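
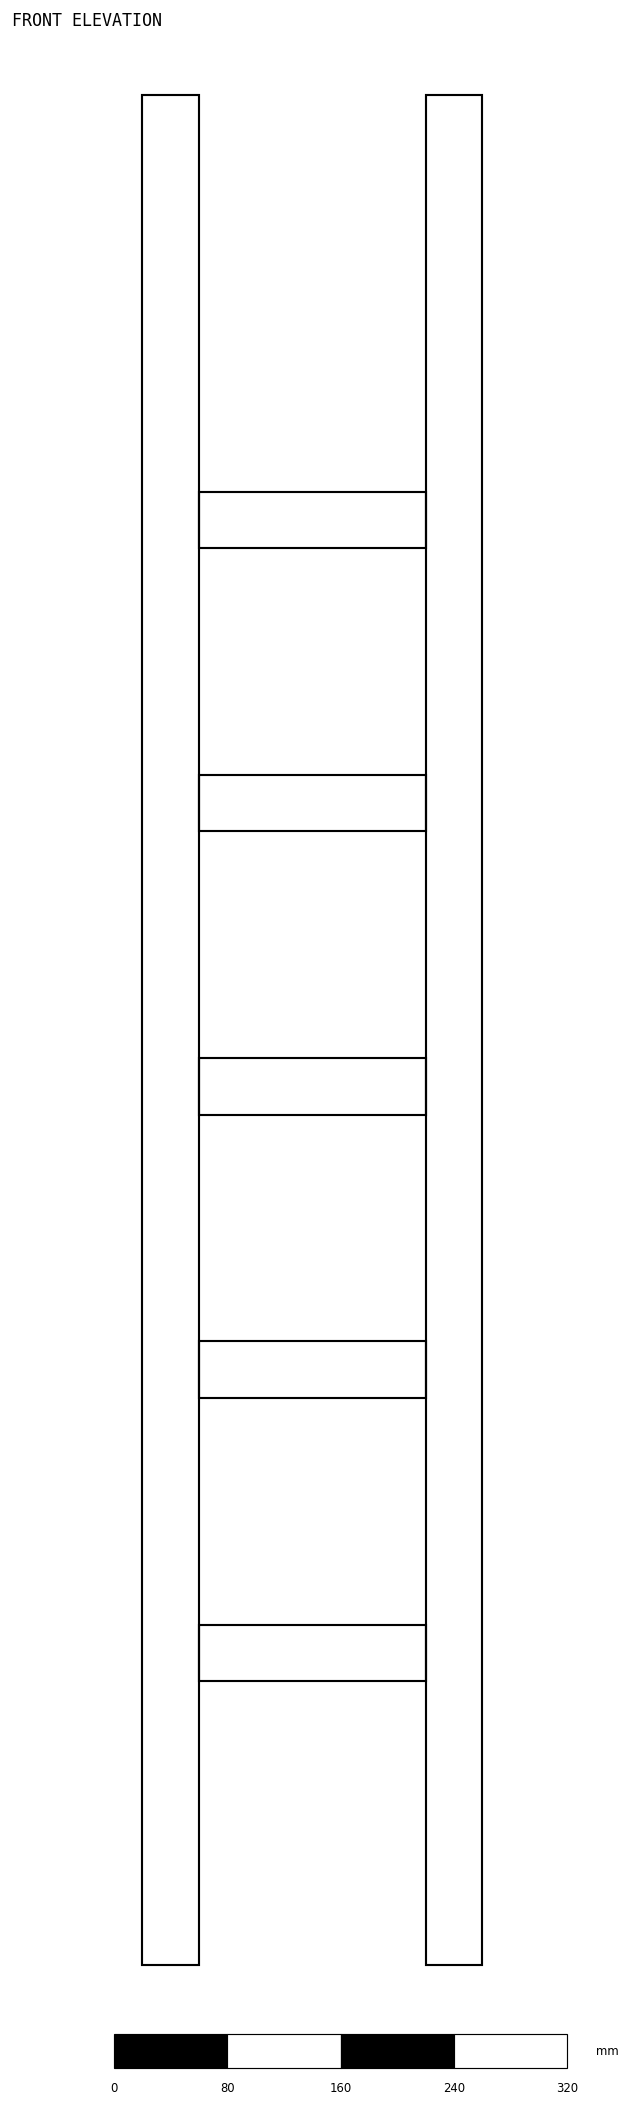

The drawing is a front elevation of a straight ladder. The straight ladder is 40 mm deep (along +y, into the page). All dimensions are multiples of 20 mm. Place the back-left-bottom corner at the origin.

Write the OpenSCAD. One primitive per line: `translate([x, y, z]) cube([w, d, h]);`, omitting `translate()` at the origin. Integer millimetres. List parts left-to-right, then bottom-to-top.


cube([40, 40, 1320]);
translate([40, 0, 200]) cube([160, 40, 40]);
translate([40, 0, 400]) cube([160, 40, 40]);
translate([40, 0, 600]) cube([160, 40, 40]);
translate([40, 0, 800]) cube([160, 40, 40]);
translate([40, 0, 1000]) cube([160, 40, 40]);
translate([200, 0, 0]) cube([40, 40, 1320]);


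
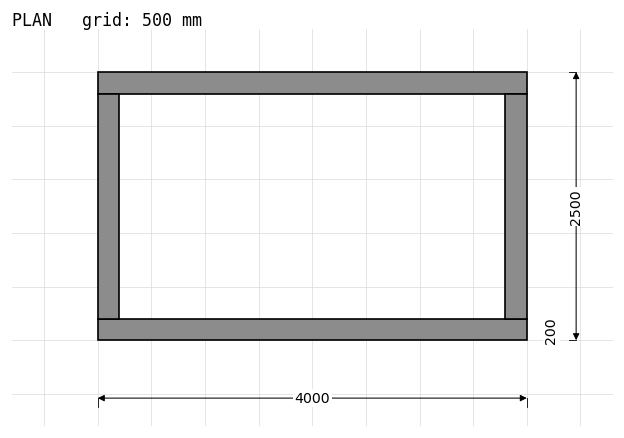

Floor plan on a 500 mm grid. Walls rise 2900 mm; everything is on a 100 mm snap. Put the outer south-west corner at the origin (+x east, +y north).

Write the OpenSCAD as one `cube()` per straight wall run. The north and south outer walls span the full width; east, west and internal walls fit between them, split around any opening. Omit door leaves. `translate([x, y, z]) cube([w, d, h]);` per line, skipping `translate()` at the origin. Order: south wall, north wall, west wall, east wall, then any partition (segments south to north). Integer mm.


cube([4000, 200, 2900]);
translate([0, 2300, 0]) cube([4000, 200, 2900]);
translate([0, 200, 0]) cube([200, 2100, 2900]);
translate([3800, 200, 0]) cube([200, 2100, 2900]);


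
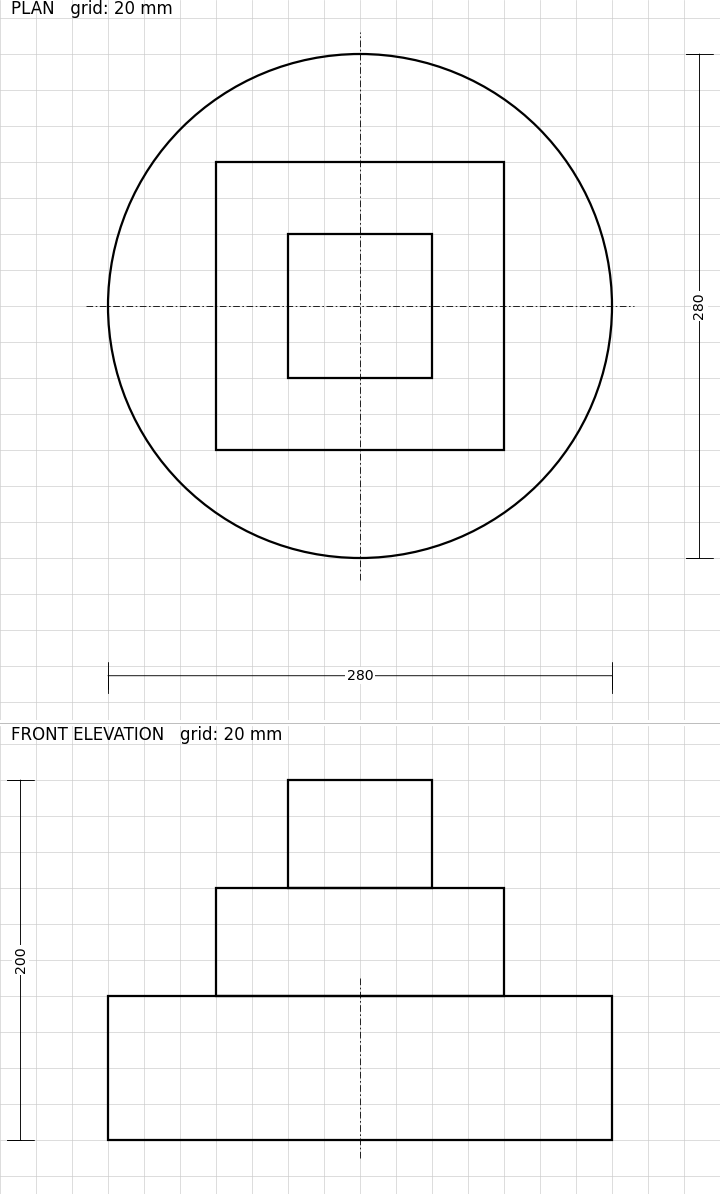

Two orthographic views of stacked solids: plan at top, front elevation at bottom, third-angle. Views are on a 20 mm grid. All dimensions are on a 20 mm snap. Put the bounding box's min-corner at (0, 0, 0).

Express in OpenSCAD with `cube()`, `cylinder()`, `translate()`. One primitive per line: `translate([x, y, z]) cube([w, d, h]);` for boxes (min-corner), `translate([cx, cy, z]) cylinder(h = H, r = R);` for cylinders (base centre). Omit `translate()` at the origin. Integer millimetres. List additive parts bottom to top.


translate([140, 140, 0]) cylinder(h = 80, r = 140);
translate([60, 60, 80]) cube([160, 160, 60]);
translate([100, 100, 140]) cube([80, 80, 60]);


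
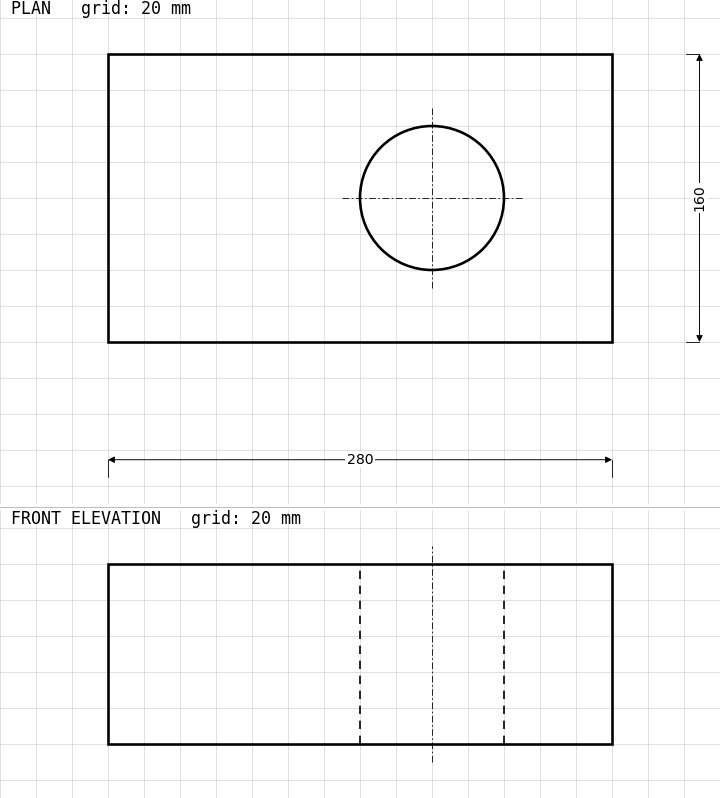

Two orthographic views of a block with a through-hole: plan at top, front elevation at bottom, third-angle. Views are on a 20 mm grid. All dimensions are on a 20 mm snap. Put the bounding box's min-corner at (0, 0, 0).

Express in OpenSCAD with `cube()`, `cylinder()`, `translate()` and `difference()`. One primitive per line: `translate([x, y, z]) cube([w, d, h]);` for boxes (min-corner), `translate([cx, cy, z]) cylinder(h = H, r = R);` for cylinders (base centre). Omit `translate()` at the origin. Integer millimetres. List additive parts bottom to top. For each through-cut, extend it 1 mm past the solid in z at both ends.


difference() {
  cube([280, 160, 100]);
  translate([180, 80, -1]) cylinder(h = 102, r = 40);
}


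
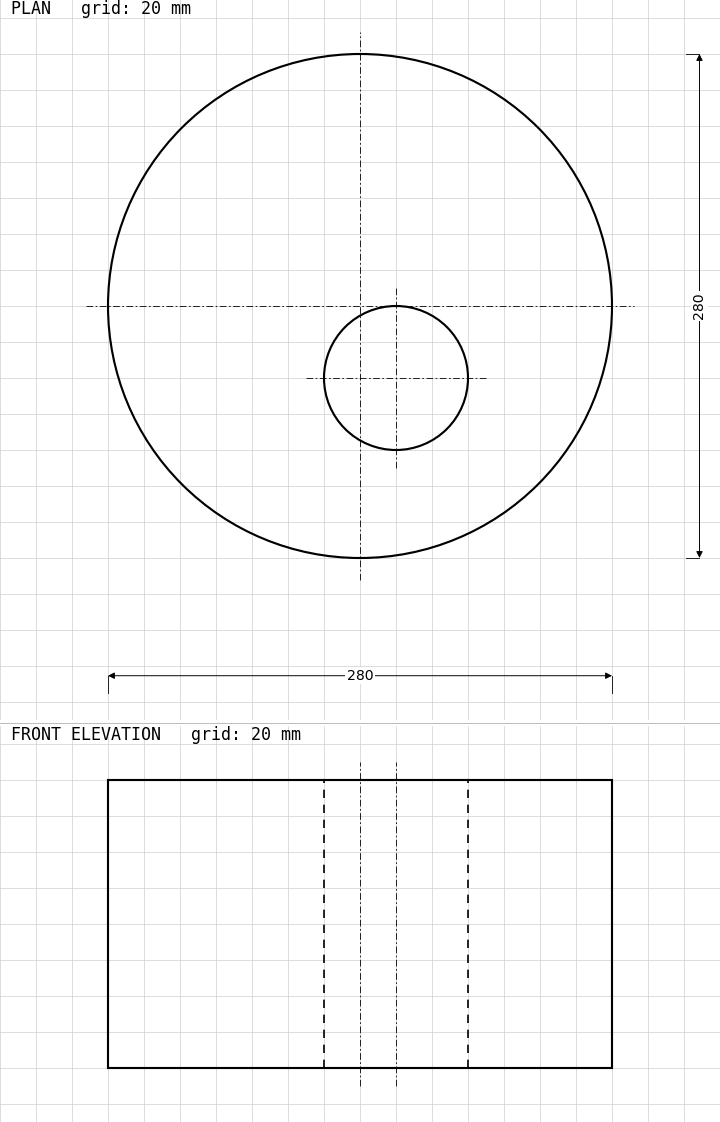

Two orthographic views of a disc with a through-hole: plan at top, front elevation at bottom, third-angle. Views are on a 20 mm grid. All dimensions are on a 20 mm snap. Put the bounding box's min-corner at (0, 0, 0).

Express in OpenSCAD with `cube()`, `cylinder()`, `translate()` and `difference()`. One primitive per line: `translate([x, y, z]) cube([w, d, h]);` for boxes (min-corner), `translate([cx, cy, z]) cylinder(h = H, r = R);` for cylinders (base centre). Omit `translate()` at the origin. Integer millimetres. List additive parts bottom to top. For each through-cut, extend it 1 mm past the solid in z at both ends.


difference() {
  translate([140, 140, 0]) cylinder(h = 160, r = 140);
  translate([160, 100, -1]) cylinder(h = 162, r = 40);
}


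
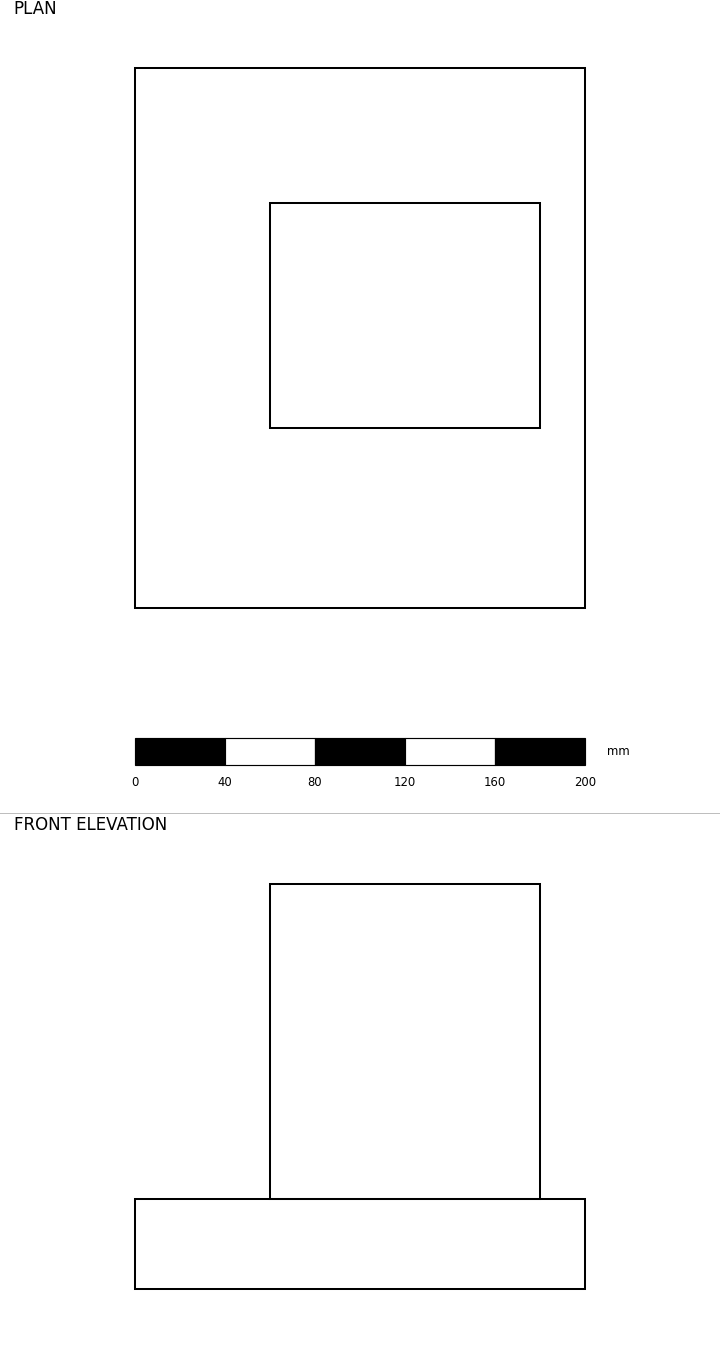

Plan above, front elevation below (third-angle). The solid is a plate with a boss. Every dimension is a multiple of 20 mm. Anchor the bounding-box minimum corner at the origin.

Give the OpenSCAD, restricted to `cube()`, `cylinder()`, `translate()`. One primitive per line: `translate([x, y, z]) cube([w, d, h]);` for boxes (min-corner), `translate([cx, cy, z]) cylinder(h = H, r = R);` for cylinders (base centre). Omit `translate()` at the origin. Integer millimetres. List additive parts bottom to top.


cube([200, 240, 40]);
translate([60, 80, 40]) cube([120, 100, 140]);


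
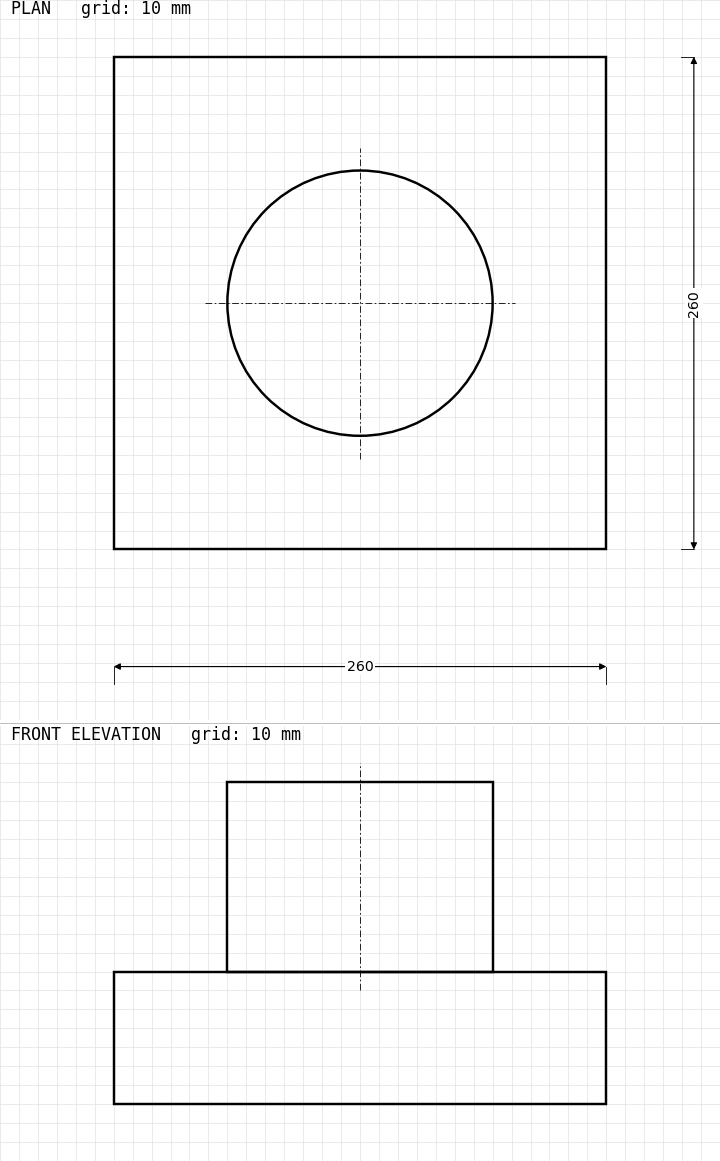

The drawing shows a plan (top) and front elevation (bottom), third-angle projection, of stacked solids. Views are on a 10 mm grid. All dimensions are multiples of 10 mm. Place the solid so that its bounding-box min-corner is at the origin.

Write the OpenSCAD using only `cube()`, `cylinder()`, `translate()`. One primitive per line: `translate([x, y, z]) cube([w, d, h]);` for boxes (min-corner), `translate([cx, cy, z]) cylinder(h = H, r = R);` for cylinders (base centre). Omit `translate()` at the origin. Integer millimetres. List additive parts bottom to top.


cube([260, 260, 70]);
translate([130, 130, 70]) cylinder(h = 100, r = 70);


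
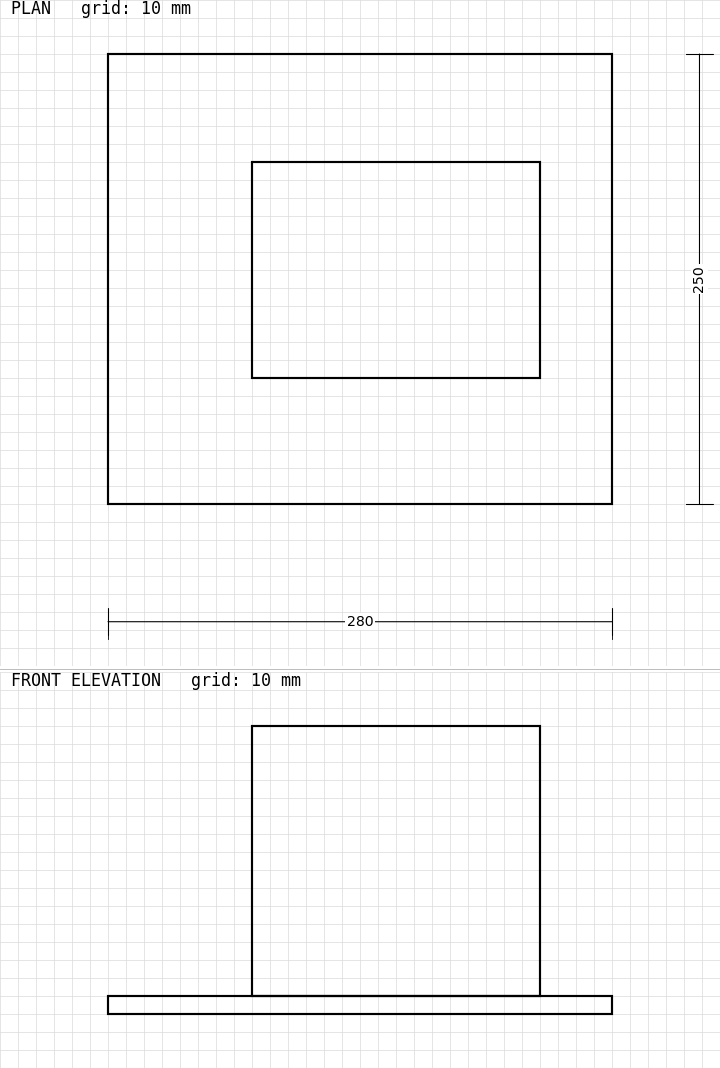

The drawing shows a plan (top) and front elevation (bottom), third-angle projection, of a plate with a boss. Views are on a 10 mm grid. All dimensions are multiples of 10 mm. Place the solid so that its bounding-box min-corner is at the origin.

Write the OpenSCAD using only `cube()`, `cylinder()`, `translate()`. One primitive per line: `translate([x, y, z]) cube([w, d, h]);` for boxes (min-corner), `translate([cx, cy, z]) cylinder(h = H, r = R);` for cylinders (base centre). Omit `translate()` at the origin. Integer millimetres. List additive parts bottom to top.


cube([280, 250, 10]);
translate([80, 70, 10]) cube([160, 120, 150]);


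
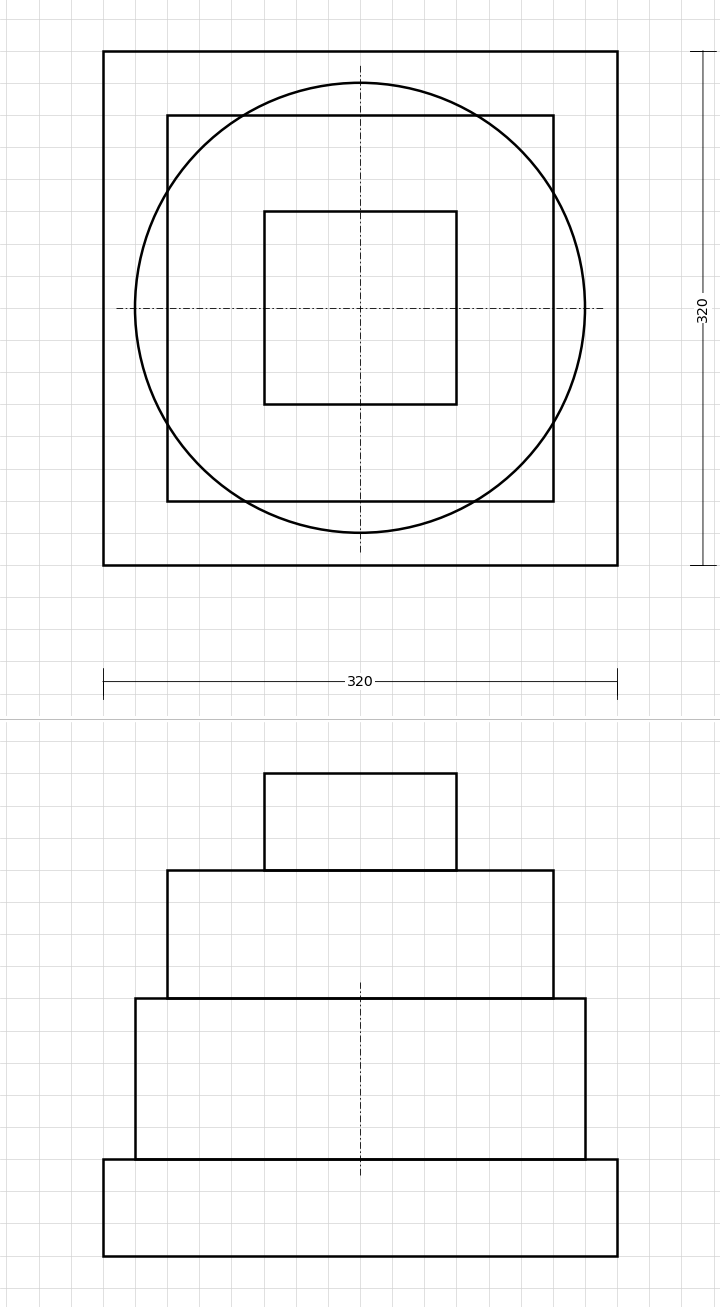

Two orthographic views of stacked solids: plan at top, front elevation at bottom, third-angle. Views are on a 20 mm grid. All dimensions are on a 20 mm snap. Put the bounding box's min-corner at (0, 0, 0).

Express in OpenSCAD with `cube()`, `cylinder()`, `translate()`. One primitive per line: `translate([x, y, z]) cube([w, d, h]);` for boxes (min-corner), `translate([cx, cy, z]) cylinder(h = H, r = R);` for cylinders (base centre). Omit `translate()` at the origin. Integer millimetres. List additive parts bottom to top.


cube([320, 320, 60]);
translate([160, 160, 60]) cylinder(h = 100, r = 140);
translate([40, 40, 160]) cube([240, 240, 80]);
translate([100, 100, 240]) cube([120, 120, 60]);


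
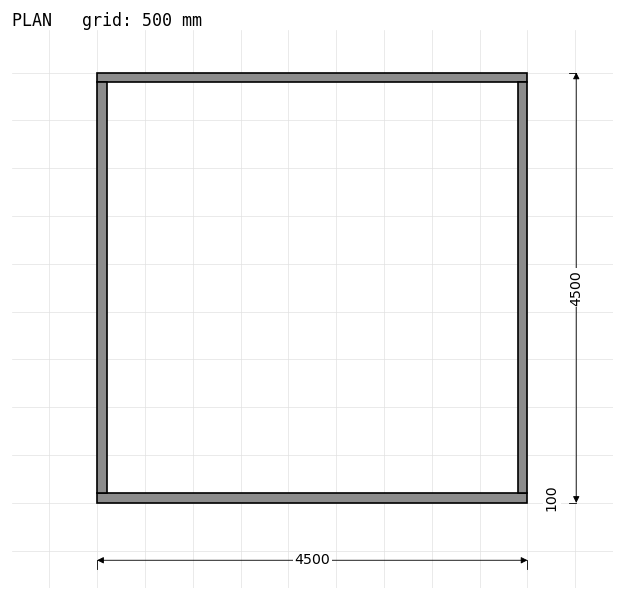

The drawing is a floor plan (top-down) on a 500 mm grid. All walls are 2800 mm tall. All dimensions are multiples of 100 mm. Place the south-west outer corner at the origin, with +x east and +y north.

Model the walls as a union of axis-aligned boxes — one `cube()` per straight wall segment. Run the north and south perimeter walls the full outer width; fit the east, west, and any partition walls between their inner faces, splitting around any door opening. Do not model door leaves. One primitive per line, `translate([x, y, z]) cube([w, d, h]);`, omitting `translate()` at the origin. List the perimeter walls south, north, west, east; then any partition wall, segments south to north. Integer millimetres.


cube([4500, 100, 2800]);
translate([0, 4400, 0]) cube([4500, 100, 2800]);
translate([0, 100, 0]) cube([100, 4300, 2800]);
translate([4400, 100, 0]) cube([100, 4300, 2800]);


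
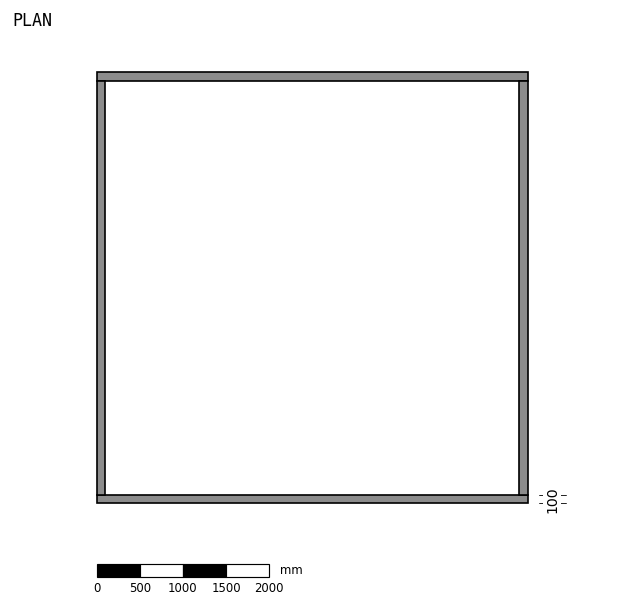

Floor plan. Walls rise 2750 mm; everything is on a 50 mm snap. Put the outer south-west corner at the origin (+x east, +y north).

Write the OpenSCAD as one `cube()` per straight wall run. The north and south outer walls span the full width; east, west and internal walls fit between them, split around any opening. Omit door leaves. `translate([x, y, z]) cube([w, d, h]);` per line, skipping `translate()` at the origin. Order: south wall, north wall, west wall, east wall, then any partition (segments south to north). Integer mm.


cube([5000, 100, 2750]);
translate([0, 4900, 0]) cube([5000, 100, 2750]);
translate([0, 100, 0]) cube([100, 4800, 2750]);
translate([4900, 100, 0]) cube([100, 4800, 2750]);


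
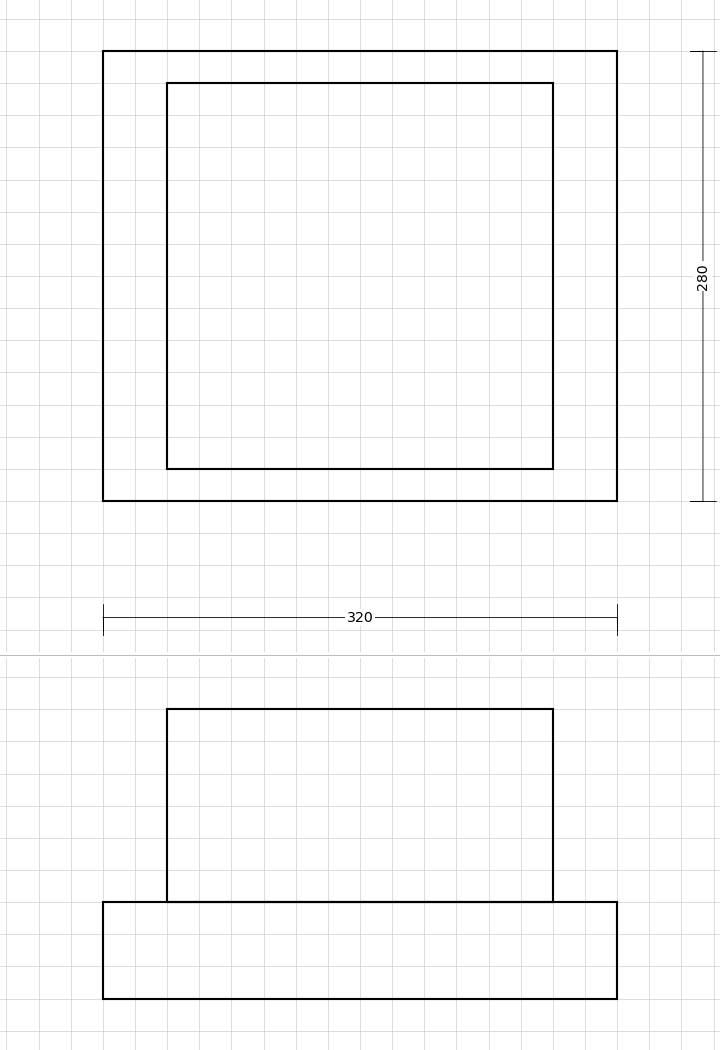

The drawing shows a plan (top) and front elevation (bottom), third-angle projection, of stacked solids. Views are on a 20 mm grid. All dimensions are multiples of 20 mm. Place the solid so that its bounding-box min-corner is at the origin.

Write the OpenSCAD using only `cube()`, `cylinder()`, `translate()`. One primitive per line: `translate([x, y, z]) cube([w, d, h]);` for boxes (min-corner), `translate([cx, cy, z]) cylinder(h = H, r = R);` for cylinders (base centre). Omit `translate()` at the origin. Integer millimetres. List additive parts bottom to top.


cube([320, 280, 60]);
translate([40, 20, 60]) cube([240, 240, 120]);


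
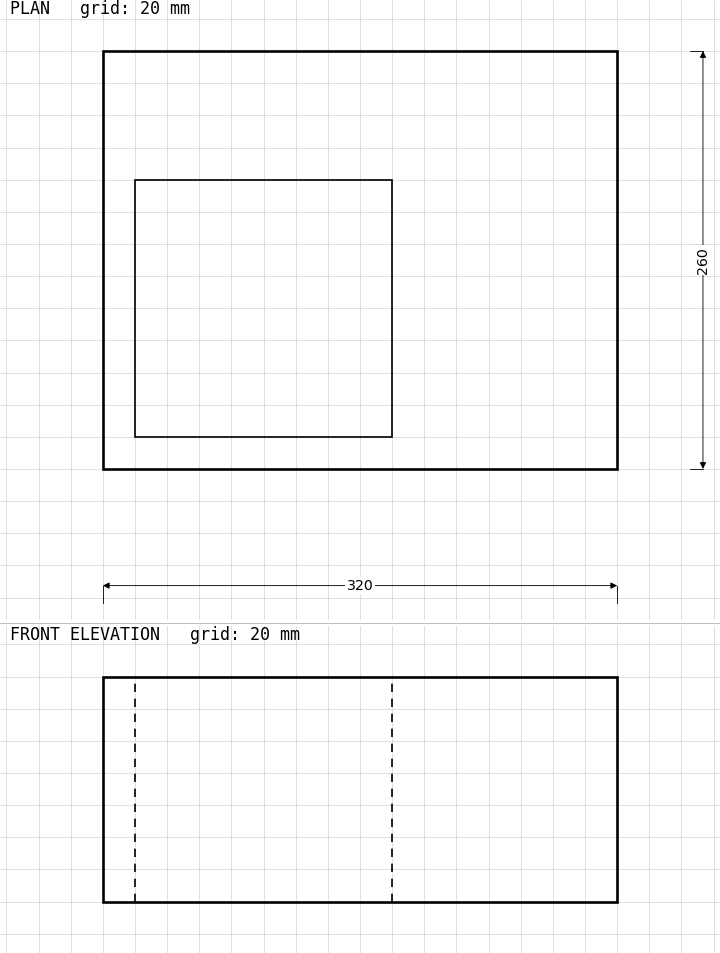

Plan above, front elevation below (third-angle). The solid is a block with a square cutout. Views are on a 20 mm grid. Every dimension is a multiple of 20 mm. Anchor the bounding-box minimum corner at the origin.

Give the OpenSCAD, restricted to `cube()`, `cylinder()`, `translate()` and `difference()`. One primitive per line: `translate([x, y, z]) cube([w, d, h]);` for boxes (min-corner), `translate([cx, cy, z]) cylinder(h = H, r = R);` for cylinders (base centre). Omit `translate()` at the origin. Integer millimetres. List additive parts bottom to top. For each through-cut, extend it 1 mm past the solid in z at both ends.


difference() {
  cube([320, 260, 140]);
  translate([20, 20, -1]) cube([160, 160, 142]);
}


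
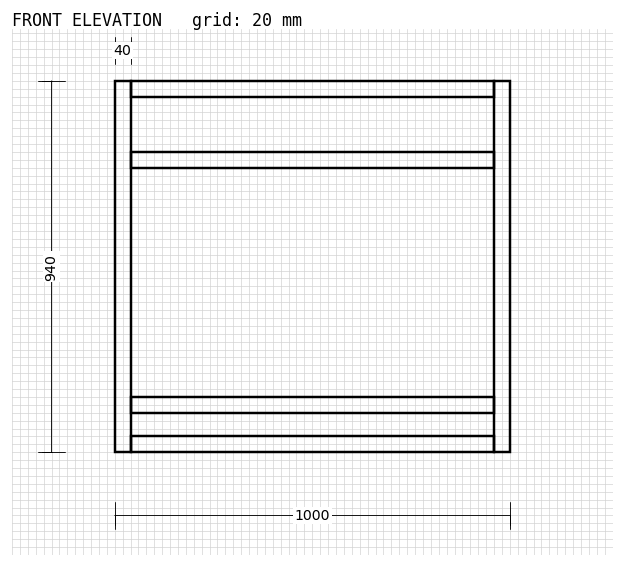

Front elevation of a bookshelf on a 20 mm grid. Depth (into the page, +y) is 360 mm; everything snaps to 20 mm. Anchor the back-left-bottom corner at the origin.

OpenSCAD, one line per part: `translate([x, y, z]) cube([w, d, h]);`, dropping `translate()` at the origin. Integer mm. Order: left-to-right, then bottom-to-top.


cube([40, 360, 940]);
translate([40, 0, 0]) cube([920, 360, 40]);
translate([40, 0, 100]) cube([920, 360, 40]);
translate([40, 0, 720]) cube([920, 360, 40]);
translate([40, 0, 900]) cube([920, 360, 40]);
translate([960, 0, 0]) cube([40, 360, 940]);


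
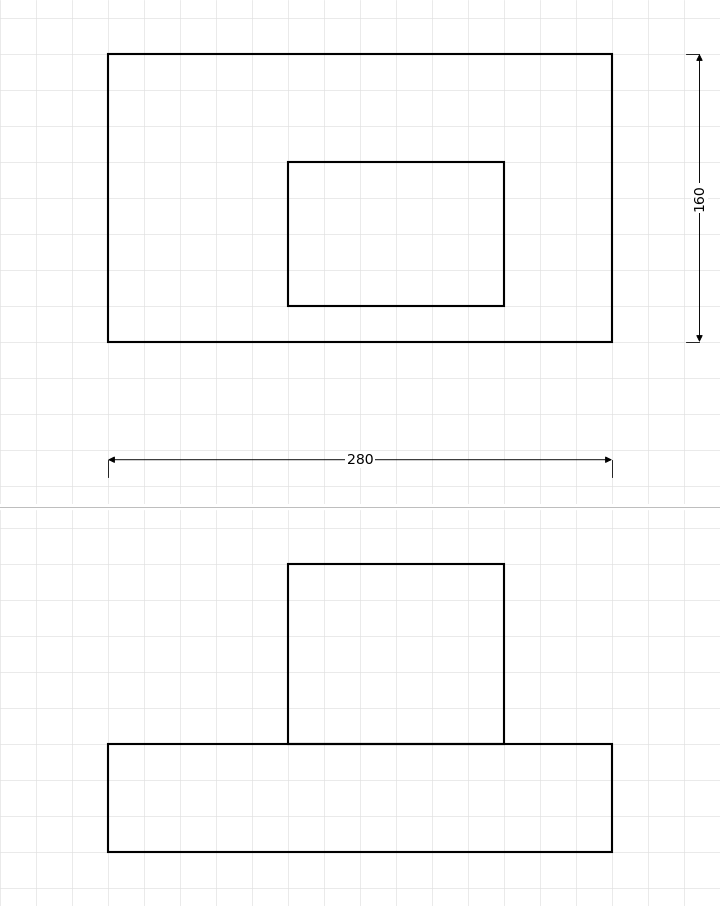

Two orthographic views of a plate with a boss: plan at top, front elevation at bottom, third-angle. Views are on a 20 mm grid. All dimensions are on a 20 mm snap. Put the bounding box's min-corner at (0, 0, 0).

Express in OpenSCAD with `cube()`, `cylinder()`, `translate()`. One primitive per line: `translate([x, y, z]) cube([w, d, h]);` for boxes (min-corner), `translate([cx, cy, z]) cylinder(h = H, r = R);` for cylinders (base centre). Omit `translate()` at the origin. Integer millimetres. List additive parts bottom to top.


cube([280, 160, 60]);
translate([100, 20, 60]) cube([120, 80, 100]);


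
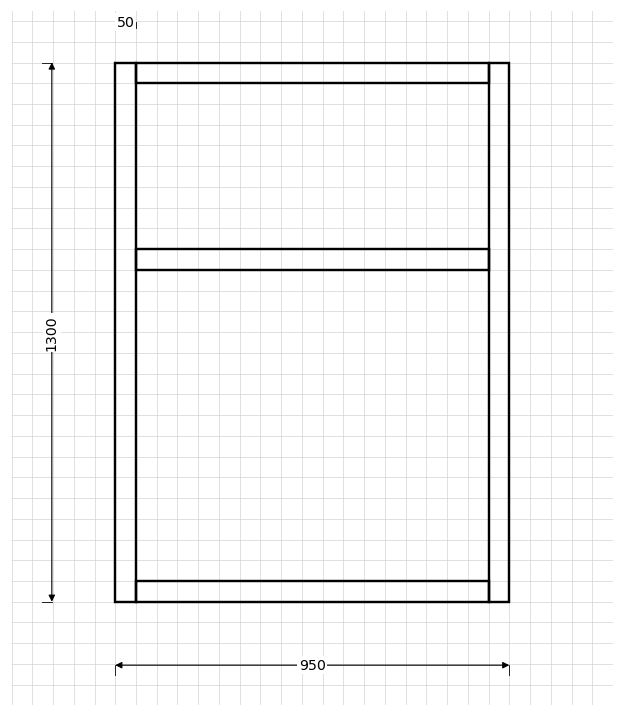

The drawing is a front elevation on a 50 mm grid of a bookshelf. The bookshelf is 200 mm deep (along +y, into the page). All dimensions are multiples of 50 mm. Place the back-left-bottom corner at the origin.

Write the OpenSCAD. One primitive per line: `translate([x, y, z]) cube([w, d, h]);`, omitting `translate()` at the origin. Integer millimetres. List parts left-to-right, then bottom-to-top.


cube([50, 200, 1300]);
translate([50, 0, 0]) cube([850, 200, 50]);
translate([50, 0, 800]) cube([850, 200, 50]);
translate([50, 0, 1250]) cube([850, 200, 50]);
translate([900, 0, 0]) cube([50, 200, 1300]);


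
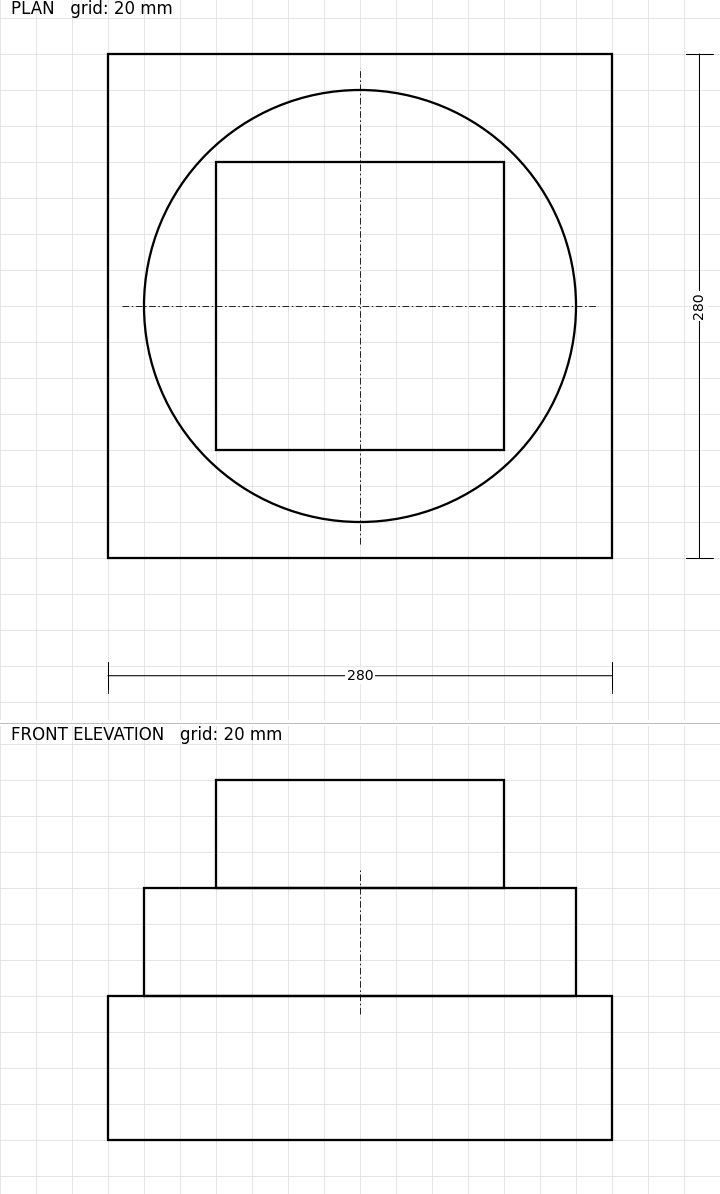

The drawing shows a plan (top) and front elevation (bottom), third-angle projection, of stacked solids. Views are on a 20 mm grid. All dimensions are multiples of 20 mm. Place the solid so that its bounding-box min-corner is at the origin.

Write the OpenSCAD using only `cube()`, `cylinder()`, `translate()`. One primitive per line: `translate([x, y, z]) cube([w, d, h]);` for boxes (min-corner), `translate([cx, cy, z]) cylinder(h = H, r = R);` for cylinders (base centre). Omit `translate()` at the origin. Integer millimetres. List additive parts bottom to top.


cube([280, 280, 80]);
translate([140, 140, 80]) cylinder(h = 60, r = 120);
translate([60, 60, 140]) cube([160, 160, 60]);


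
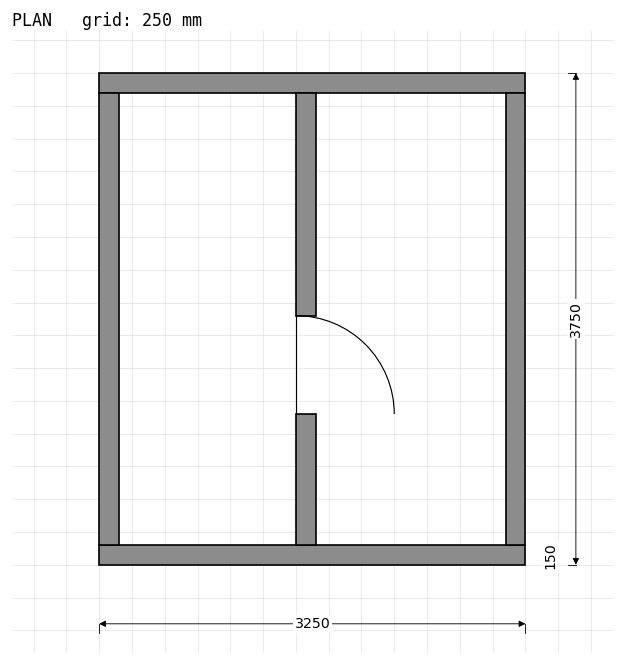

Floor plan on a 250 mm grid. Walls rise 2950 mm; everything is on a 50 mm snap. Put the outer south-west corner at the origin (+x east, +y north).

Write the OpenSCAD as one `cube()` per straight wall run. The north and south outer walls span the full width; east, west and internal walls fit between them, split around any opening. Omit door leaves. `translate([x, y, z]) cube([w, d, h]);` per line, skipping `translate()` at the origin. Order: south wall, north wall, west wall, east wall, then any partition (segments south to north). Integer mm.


cube([3250, 150, 2950]);
translate([0, 3600, 0]) cube([3250, 150, 2950]);
translate([0, 150, 0]) cube([150, 3450, 2950]);
translate([3100, 150, 0]) cube([150, 3450, 2950]);
translate([1500, 150, 0]) cube([150, 1000, 2950]);
translate([1500, 1900, 0]) cube([150, 1700, 2950]);


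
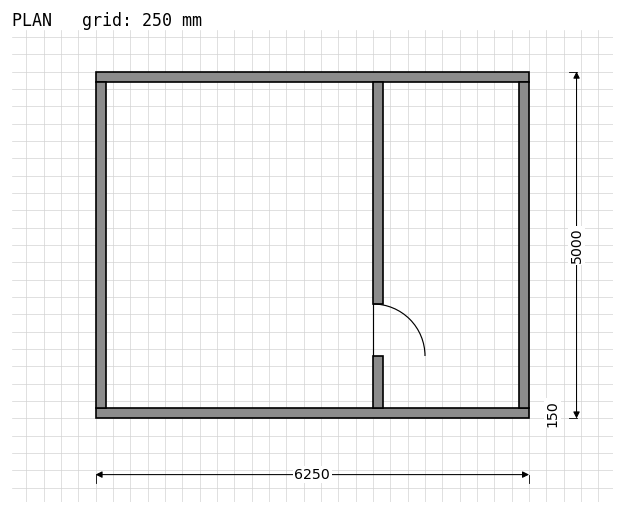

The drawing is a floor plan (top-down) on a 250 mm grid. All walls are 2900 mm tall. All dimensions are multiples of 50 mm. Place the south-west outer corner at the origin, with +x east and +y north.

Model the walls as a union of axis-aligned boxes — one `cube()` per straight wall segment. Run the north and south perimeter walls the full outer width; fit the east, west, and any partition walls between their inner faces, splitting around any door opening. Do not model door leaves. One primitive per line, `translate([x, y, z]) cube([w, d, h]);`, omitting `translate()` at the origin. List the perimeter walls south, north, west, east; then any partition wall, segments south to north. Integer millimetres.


cube([6250, 150, 2900]);
translate([0, 4850, 0]) cube([6250, 150, 2900]);
translate([0, 150, 0]) cube([150, 4700, 2900]);
translate([6100, 150, 0]) cube([150, 4700, 2900]);
translate([4000, 150, 0]) cube([150, 750, 2900]);
translate([4000, 1650, 0]) cube([150, 3200, 2900]);


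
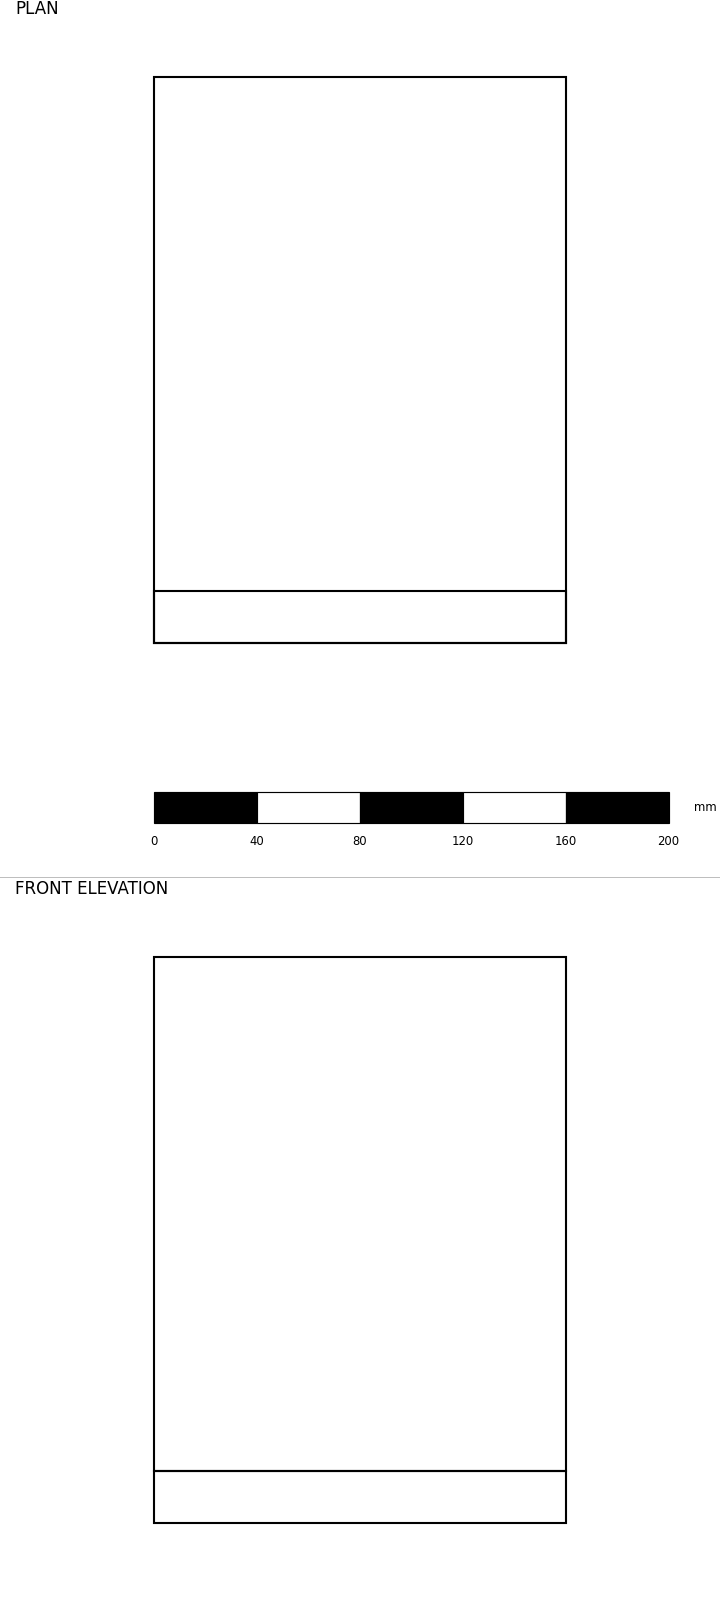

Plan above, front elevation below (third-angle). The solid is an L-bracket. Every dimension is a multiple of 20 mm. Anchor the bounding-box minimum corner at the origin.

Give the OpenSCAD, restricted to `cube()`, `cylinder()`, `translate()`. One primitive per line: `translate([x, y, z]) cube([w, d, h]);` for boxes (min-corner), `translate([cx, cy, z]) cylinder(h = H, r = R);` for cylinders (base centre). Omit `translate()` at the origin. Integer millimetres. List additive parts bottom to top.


cube([160, 220, 20]);
translate([0, 0, 20]) cube([160, 20, 200]);


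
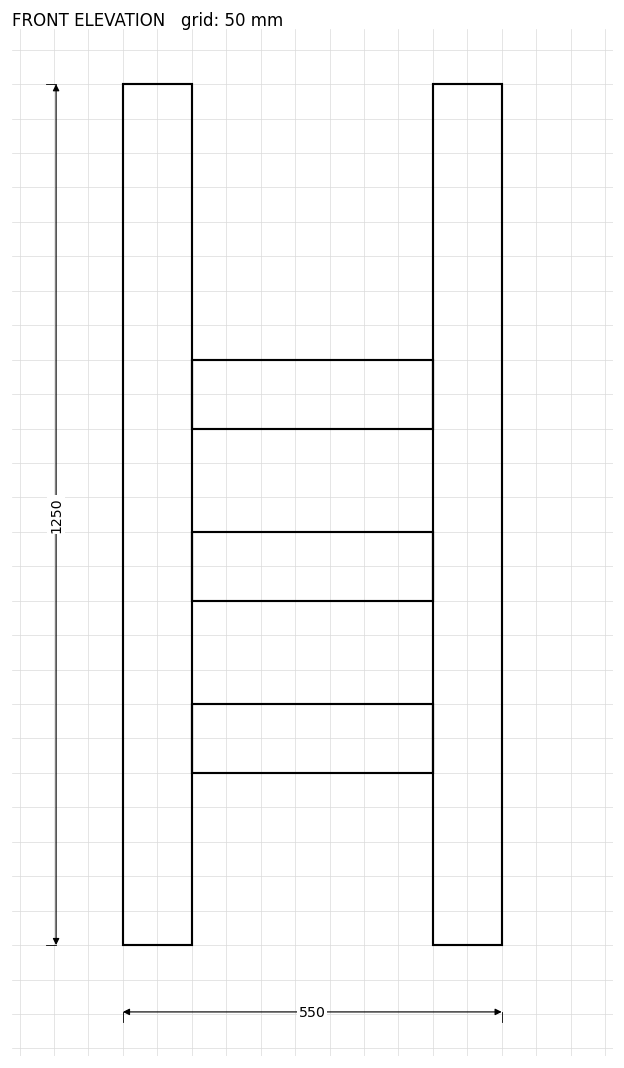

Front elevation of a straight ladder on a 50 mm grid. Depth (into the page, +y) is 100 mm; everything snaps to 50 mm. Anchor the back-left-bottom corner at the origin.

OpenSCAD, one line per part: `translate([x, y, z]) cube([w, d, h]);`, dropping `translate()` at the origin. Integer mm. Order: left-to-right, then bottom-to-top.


cube([100, 100, 1250]);
translate([100, 0, 250]) cube([350, 100, 100]);
translate([100, 0, 500]) cube([350, 100, 100]);
translate([100, 0, 750]) cube([350, 100, 100]);
translate([450, 0, 0]) cube([100, 100, 1250]);


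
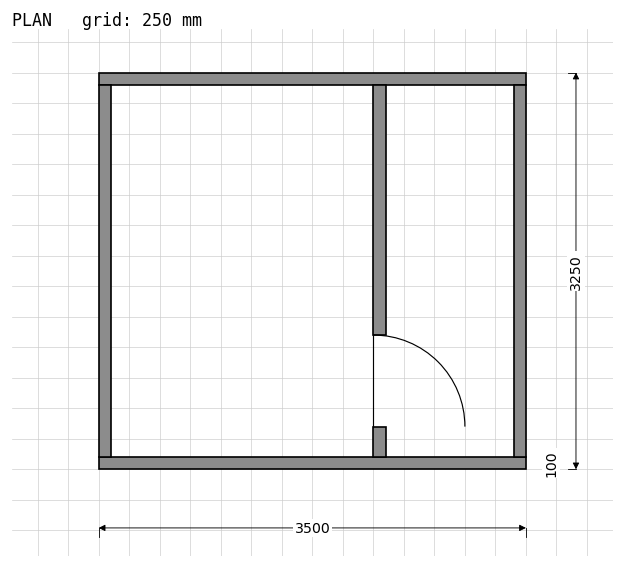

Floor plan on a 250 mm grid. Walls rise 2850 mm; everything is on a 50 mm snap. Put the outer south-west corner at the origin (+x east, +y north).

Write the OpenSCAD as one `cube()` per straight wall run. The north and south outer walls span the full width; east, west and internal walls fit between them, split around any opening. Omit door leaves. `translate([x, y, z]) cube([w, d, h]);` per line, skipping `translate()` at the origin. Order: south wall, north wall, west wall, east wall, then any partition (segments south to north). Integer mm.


cube([3500, 100, 2850]);
translate([0, 3150, 0]) cube([3500, 100, 2850]);
translate([0, 100, 0]) cube([100, 3050, 2850]);
translate([3400, 100, 0]) cube([100, 3050, 2850]);
translate([2250, 100, 0]) cube([100, 250, 2850]);
translate([2250, 1100, 0]) cube([100, 2050, 2850]);


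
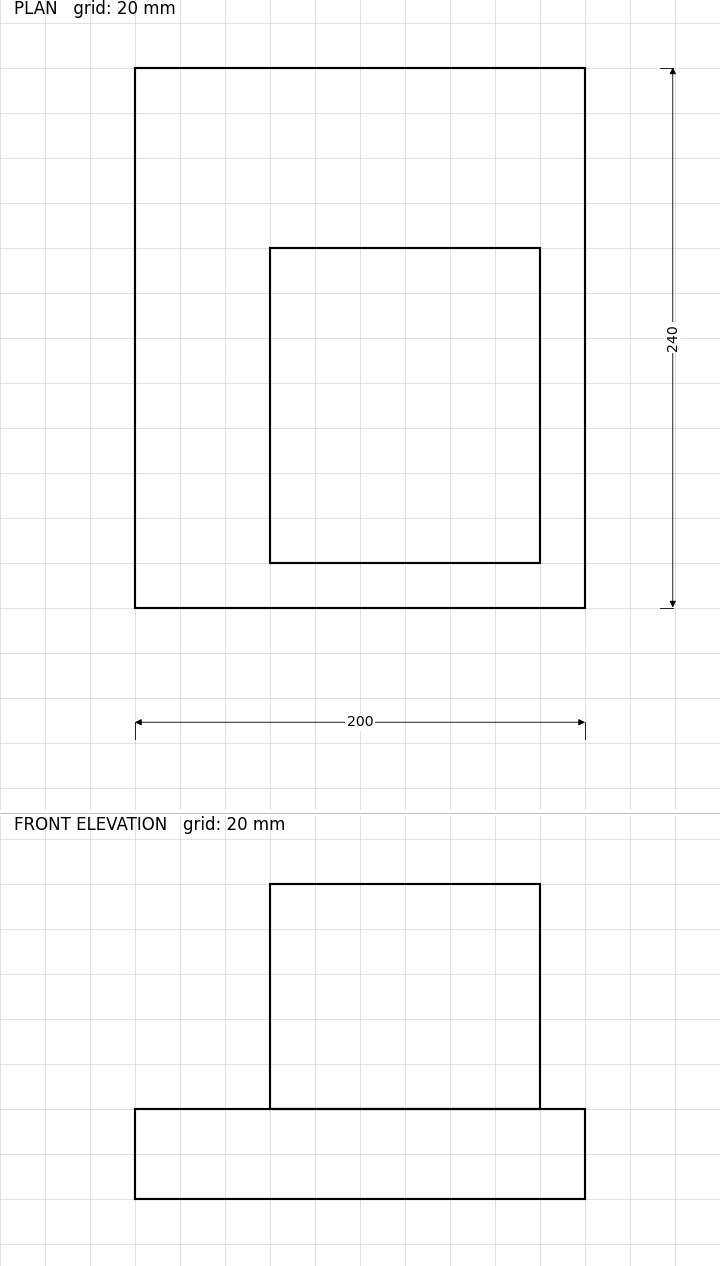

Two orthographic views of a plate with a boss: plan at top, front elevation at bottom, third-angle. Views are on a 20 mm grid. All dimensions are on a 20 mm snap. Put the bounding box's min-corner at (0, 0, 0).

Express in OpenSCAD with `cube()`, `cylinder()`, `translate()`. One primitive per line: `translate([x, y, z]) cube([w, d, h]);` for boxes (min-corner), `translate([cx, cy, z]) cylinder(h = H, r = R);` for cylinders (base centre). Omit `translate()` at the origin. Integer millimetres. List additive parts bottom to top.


cube([200, 240, 40]);
translate([60, 20, 40]) cube([120, 140, 100]);


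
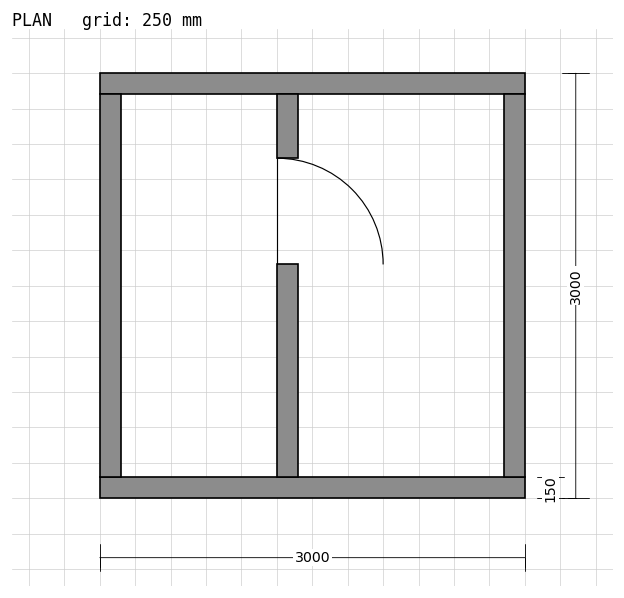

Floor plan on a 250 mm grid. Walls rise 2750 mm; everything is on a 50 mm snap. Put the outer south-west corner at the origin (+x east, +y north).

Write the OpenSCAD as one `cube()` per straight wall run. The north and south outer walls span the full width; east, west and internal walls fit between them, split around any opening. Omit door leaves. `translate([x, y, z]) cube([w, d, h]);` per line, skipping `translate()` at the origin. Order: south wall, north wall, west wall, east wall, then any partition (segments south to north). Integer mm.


cube([3000, 150, 2750]);
translate([0, 2850, 0]) cube([3000, 150, 2750]);
translate([0, 150, 0]) cube([150, 2700, 2750]);
translate([2850, 150, 0]) cube([150, 2700, 2750]);
translate([1250, 150, 0]) cube([150, 1500, 2750]);
translate([1250, 2400, 0]) cube([150, 450, 2750]);


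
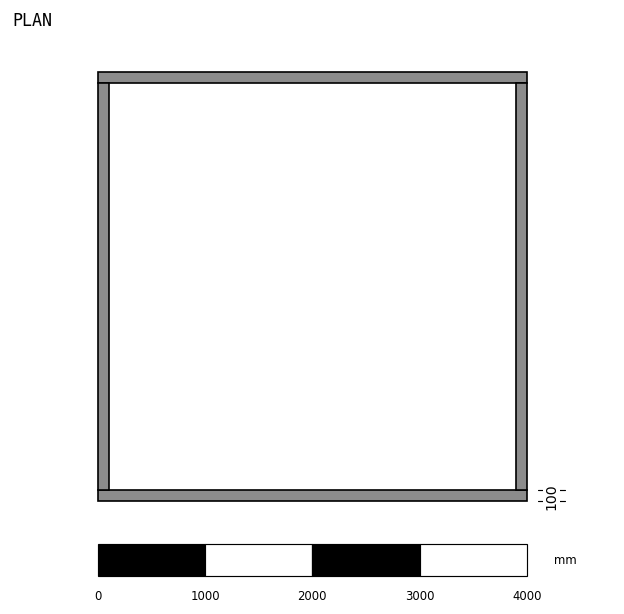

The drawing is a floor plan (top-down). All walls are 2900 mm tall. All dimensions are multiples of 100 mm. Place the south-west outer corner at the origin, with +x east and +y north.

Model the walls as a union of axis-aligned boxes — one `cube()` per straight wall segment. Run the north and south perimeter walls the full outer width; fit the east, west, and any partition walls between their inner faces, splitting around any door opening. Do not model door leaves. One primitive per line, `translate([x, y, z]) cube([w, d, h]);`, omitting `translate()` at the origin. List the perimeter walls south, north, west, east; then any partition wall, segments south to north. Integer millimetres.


cube([4000, 100, 2900]);
translate([0, 3900, 0]) cube([4000, 100, 2900]);
translate([0, 100, 0]) cube([100, 3800, 2900]);
translate([3900, 100, 0]) cube([100, 3800, 2900]);


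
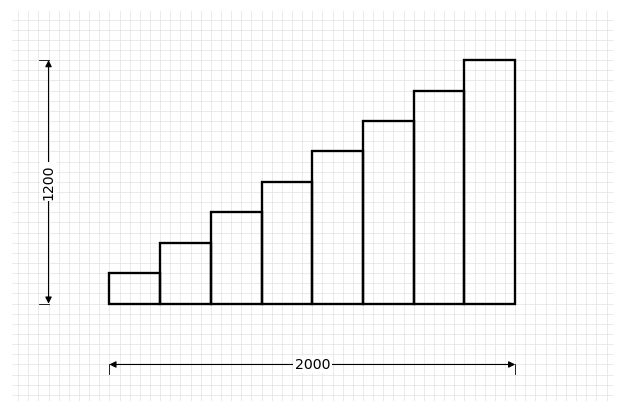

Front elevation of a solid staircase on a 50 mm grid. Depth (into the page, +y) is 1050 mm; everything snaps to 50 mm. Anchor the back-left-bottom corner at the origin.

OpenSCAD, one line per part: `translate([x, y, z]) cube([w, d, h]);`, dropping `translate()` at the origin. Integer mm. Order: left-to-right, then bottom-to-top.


cube([250, 1050, 150]);
translate([250, 0, 0]) cube([250, 1050, 300]);
translate([500, 0, 0]) cube([250, 1050, 450]);
translate([750, 0, 0]) cube([250, 1050, 600]);
translate([1000, 0, 0]) cube([250, 1050, 750]);
translate([1250, 0, 0]) cube([250, 1050, 900]);
translate([1500, 0, 0]) cube([250, 1050, 1050]);
translate([1750, 0, 0]) cube([250, 1050, 1200]);


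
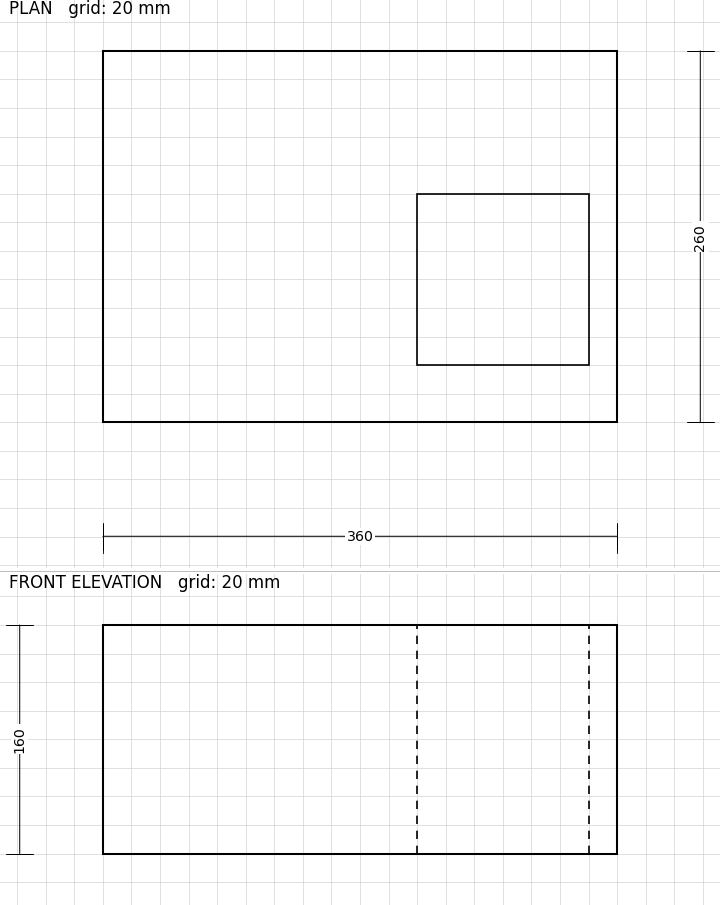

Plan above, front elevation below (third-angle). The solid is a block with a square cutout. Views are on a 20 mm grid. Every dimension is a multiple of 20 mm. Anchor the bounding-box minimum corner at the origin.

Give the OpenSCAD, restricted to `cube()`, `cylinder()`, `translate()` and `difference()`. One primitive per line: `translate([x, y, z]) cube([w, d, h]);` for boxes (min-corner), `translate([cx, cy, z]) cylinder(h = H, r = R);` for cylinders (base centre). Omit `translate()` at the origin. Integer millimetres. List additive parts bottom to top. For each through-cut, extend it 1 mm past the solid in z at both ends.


difference() {
  cube([360, 260, 160]);
  translate([220, 40, -1]) cube([120, 120, 162]);
}


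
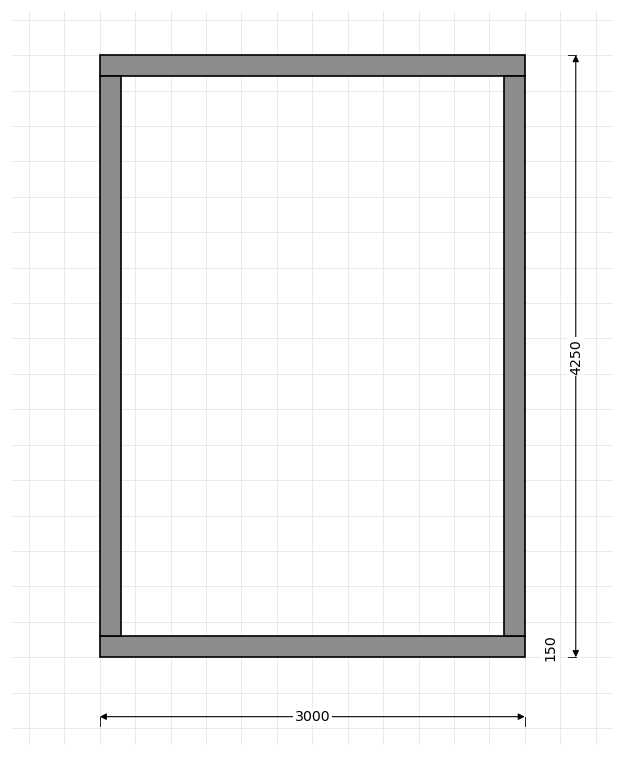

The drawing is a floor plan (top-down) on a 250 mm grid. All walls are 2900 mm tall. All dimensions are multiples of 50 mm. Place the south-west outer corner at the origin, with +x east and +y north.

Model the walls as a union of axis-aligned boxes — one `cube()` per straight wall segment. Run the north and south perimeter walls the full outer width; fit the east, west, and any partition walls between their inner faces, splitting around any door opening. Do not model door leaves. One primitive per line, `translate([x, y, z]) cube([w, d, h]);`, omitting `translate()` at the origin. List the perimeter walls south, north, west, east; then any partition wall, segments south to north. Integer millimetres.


cube([3000, 150, 2900]);
translate([0, 4100, 0]) cube([3000, 150, 2900]);
translate([0, 150, 0]) cube([150, 3950, 2900]);
translate([2850, 150, 0]) cube([150, 3950, 2900]);


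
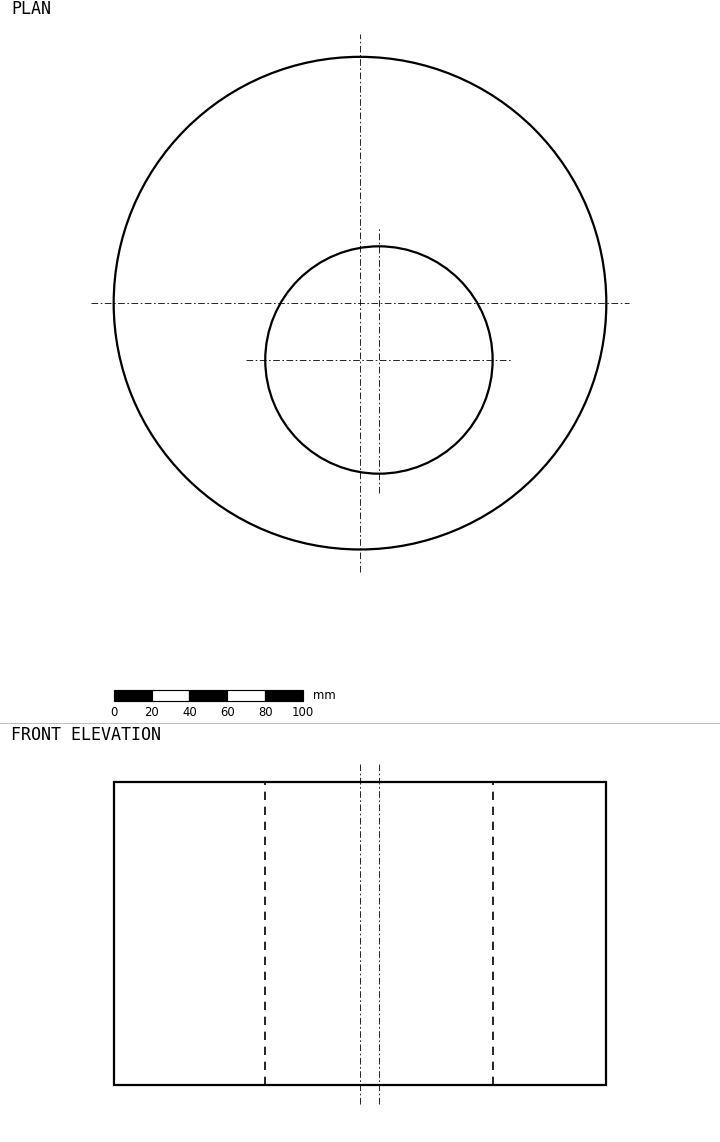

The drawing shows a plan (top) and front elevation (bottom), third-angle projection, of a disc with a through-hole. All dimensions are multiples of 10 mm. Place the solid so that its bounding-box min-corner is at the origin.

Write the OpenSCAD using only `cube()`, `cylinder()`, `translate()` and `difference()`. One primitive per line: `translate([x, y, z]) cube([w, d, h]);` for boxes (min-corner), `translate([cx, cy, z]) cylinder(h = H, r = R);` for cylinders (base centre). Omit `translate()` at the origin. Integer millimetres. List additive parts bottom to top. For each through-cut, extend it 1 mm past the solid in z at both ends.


difference() {
  translate([130, 130, 0]) cylinder(h = 160, r = 130);
  translate([140, 100, -1]) cylinder(h = 162, r = 60);
}


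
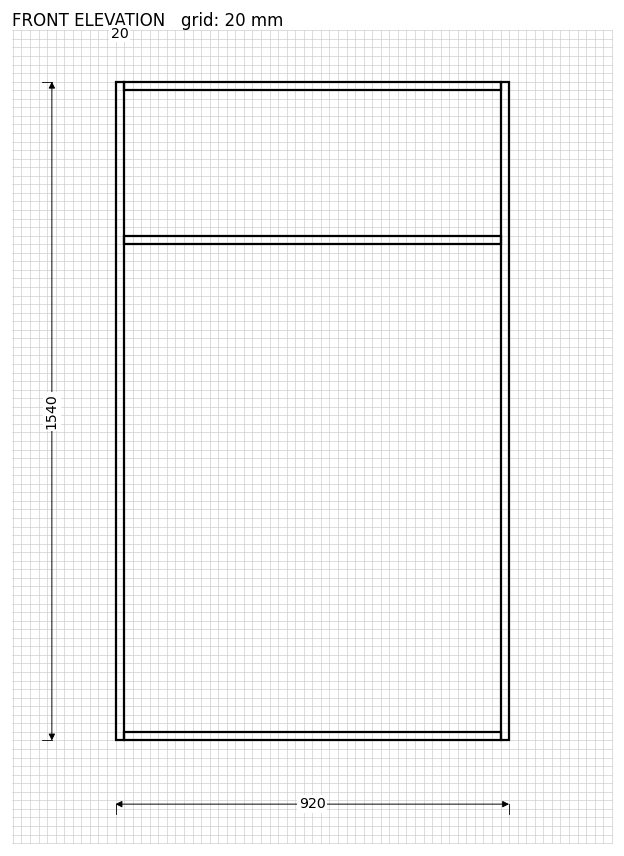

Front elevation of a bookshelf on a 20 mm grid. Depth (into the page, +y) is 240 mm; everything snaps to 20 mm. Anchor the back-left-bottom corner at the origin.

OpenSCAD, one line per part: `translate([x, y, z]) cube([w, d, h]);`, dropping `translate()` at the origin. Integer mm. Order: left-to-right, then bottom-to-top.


cube([20, 240, 1540]);
translate([20, 0, 0]) cube([880, 240, 20]);
translate([20, 0, 1160]) cube([880, 240, 20]);
translate([20, 0, 1520]) cube([880, 240, 20]);
translate([900, 0, 0]) cube([20, 240, 1540]);


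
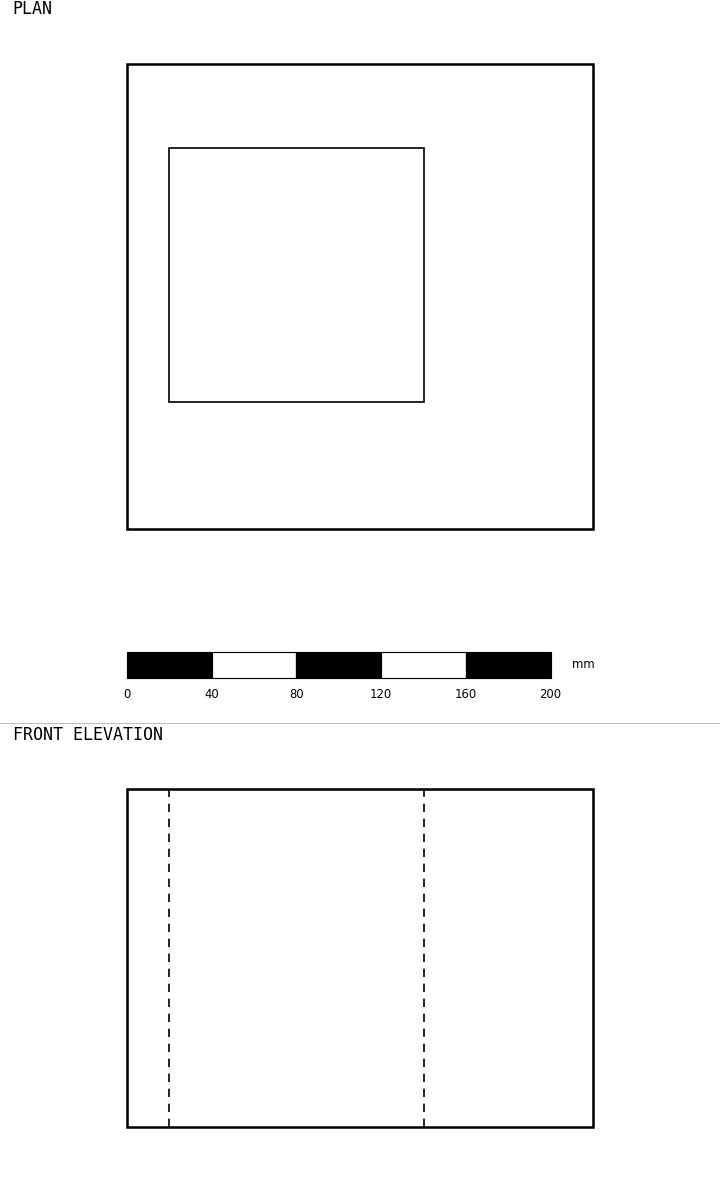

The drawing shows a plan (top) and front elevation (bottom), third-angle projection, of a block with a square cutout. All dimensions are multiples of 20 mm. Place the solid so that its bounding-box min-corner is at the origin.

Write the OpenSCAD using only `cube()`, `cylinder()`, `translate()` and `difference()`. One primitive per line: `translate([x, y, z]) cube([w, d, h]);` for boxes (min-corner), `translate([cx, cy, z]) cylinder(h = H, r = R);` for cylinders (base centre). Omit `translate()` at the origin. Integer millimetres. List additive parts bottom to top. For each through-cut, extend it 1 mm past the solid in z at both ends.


difference() {
  cube([220, 220, 160]);
  translate([20, 60, -1]) cube([120, 120, 162]);
}


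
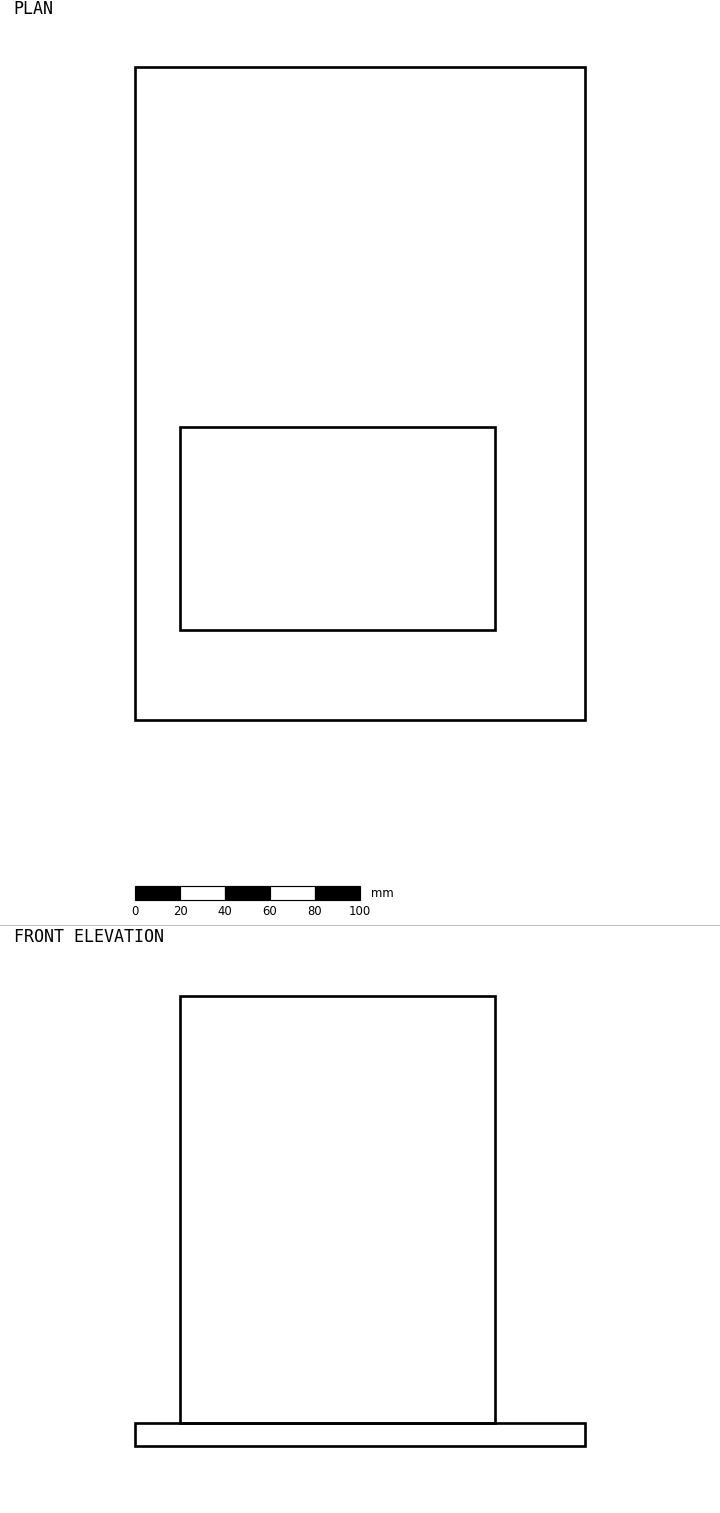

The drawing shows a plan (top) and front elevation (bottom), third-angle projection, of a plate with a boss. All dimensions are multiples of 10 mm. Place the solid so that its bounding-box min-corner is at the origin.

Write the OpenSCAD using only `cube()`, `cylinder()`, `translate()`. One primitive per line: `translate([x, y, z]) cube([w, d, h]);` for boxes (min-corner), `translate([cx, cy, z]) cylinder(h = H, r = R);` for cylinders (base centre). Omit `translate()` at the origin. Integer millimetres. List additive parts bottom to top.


cube([200, 290, 10]);
translate([20, 40, 10]) cube([140, 90, 190]);


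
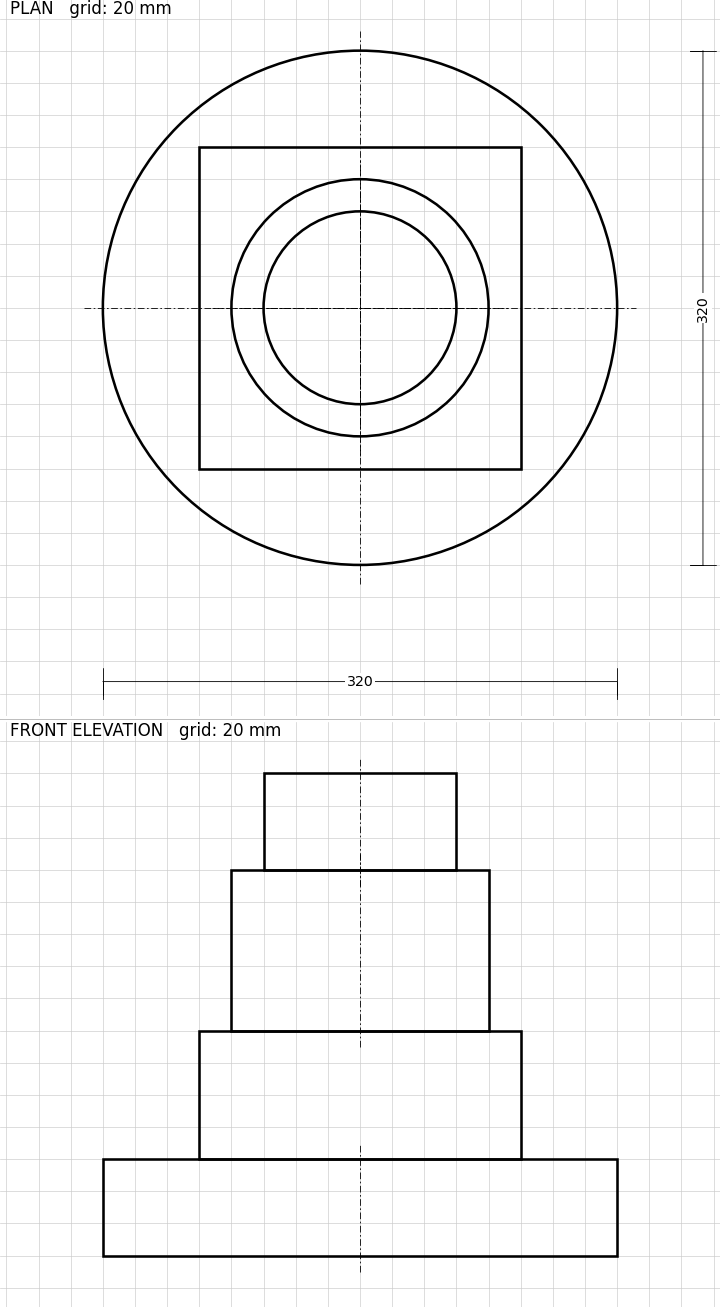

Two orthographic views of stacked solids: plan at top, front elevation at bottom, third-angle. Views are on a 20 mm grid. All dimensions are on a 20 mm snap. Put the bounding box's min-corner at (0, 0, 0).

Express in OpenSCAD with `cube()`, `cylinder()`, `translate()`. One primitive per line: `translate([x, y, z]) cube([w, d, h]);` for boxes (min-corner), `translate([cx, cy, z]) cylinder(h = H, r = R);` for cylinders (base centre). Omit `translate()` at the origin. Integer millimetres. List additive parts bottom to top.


translate([160, 160, 0]) cylinder(h = 60, r = 160);
translate([60, 60, 60]) cube([200, 200, 80]);
translate([160, 160, 140]) cylinder(h = 100, r = 80);
translate([160, 160, 240]) cylinder(h = 60, r = 60);


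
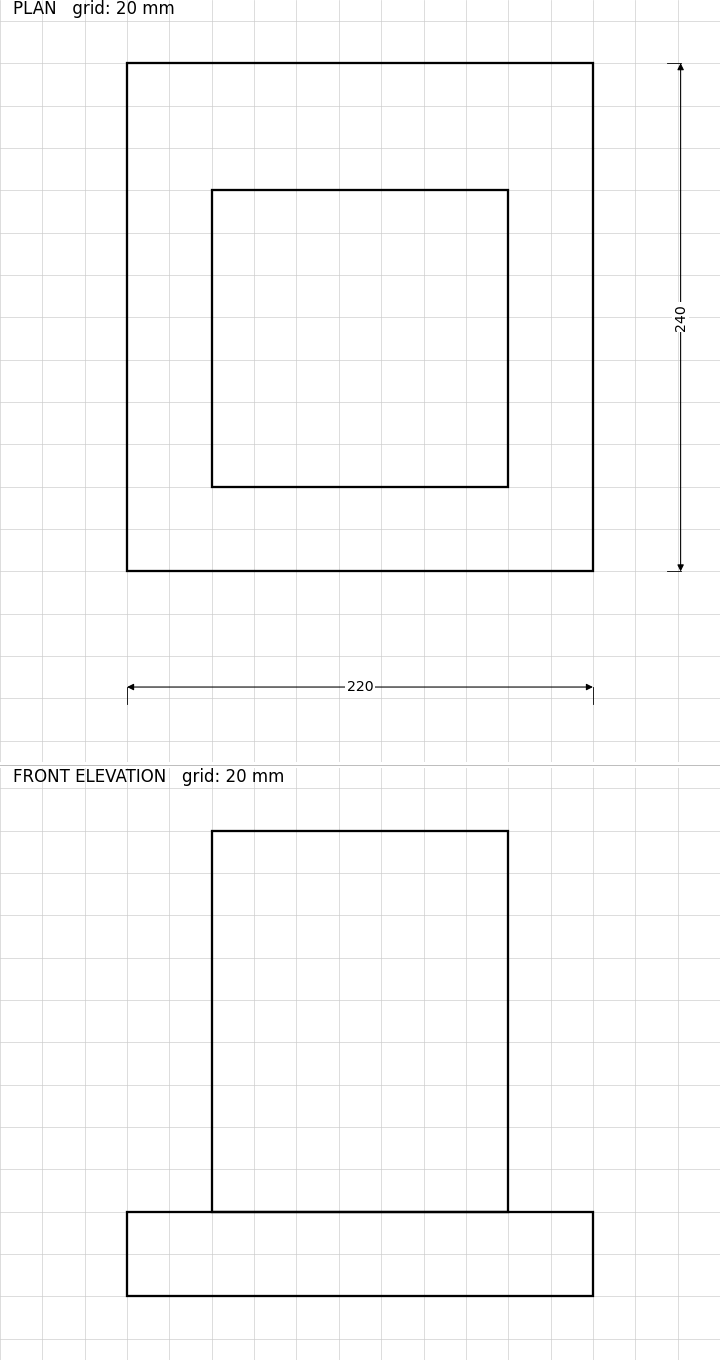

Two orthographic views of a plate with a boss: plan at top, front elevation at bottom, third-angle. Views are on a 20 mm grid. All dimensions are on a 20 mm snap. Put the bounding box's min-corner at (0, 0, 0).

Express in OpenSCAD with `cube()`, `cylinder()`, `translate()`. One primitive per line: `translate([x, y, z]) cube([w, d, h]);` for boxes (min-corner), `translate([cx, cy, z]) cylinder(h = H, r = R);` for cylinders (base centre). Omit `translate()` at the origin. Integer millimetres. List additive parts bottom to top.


cube([220, 240, 40]);
translate([40, 40, 40]) cube([140, 140, 180]);
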